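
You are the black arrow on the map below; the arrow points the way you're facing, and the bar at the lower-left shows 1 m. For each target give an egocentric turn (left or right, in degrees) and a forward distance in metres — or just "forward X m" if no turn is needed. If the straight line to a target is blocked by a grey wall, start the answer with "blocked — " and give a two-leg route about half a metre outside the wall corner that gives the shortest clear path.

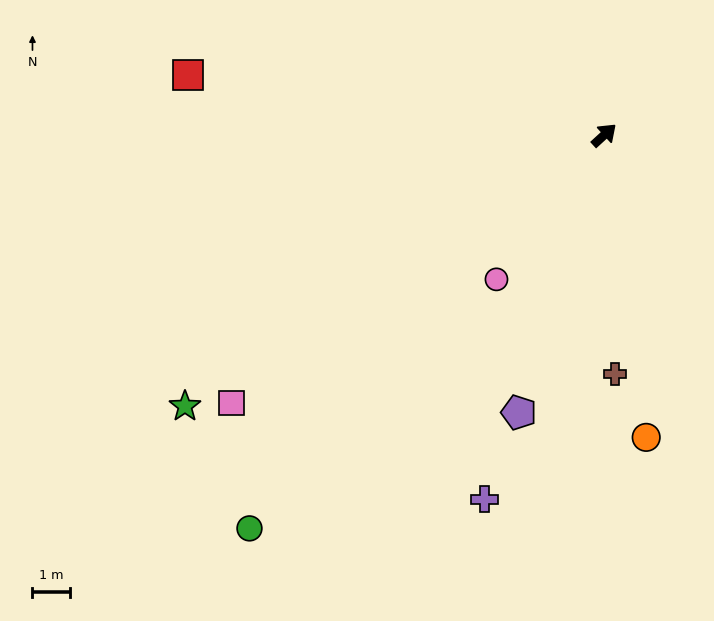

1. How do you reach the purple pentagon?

turn right 150°, forward 7.8 m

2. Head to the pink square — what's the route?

turn left 173°, forward 12.4 m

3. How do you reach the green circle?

turn right 175°, forward 14.3 m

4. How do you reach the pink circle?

turn right 169°, forward 4.8 m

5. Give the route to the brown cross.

turn right 130°, forward 6.4 m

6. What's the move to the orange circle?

turn right 125°, forward 8.2 m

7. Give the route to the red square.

turn left 129°, forward 11.3 m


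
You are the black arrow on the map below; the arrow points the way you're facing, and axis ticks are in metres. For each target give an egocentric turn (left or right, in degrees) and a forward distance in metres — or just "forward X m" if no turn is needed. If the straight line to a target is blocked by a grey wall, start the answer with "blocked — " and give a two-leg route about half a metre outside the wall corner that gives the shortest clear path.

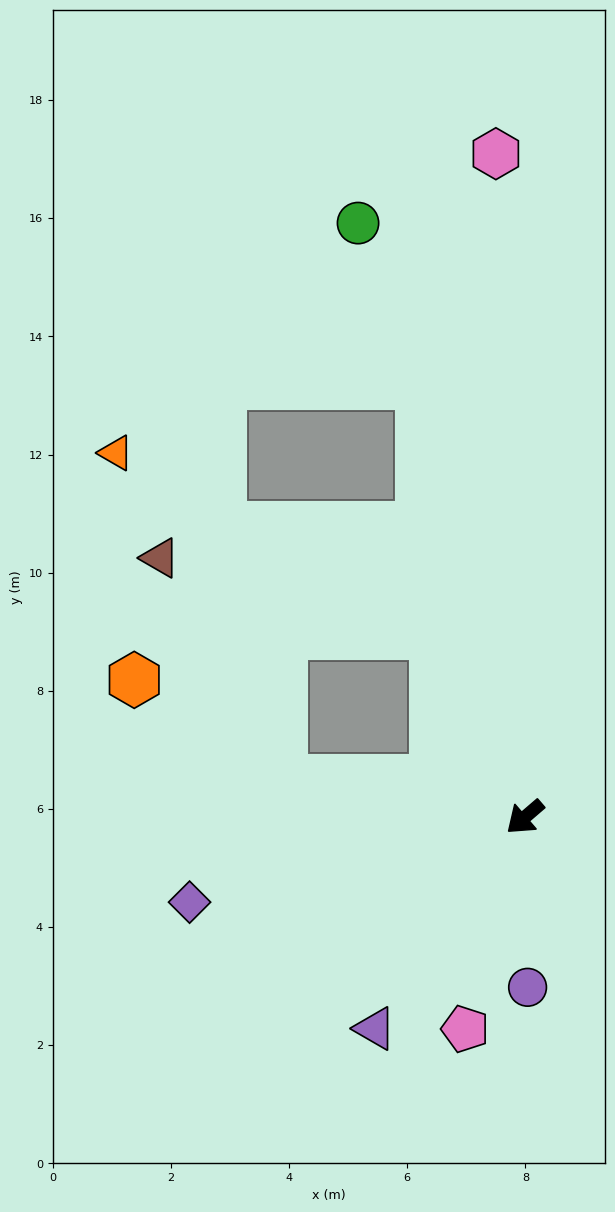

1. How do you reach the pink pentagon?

turn left 34°, forward 3.7 m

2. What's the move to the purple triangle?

turn left 14°, forward 4.4 m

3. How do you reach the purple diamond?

turn right 26°, forward 5.9 m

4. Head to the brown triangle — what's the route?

blocked — turn right 104°, forward 3.4 m, then turn left 48°, forward 4.8 m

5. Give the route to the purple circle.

turn left 50°, forward 2.9 m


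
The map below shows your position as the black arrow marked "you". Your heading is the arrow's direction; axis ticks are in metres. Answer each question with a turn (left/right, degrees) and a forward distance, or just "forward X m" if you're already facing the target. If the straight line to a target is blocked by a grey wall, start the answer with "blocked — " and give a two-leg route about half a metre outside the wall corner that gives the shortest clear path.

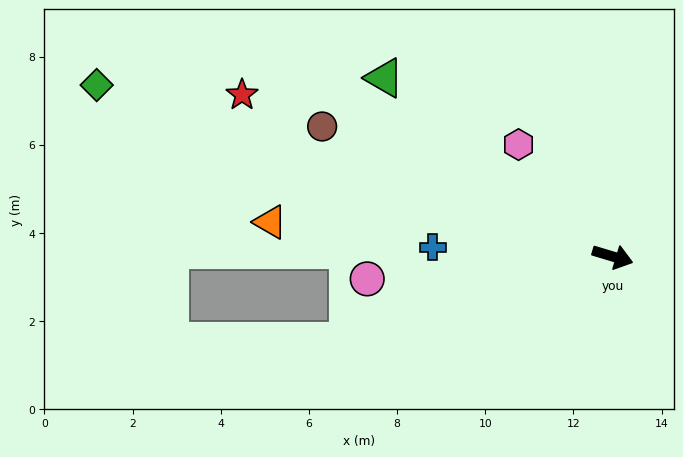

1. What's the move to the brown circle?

turn left 173°, forward 7.2 m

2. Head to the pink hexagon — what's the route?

turn left 147°, forward 3.3 m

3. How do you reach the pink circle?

turn right 158°, forward 5.6 m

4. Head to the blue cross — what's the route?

turn right 166°, forward 4.1 m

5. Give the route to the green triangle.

turn left 159°, forward 6.6 m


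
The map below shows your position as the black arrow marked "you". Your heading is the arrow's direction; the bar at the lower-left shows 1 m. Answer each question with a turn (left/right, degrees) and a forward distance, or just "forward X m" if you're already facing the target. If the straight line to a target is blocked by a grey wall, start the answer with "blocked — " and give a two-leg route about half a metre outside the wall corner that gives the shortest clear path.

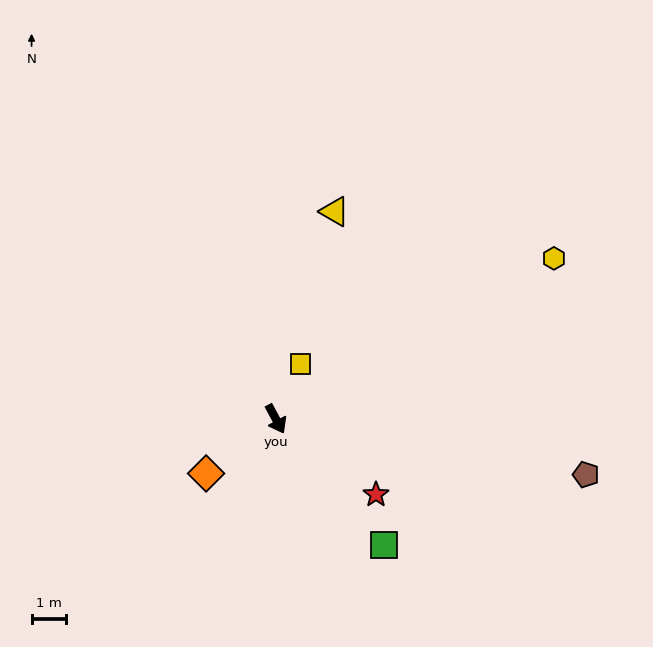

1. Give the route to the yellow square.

turn left 127°, forward 1.7 m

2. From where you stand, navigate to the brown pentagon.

turn left 51°, forward 9.0 m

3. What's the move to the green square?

turn left 12°, forward 4.8 m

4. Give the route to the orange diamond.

turn right 80°, forward 2.5 m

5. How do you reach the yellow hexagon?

turn left 92°, forward 9.2 m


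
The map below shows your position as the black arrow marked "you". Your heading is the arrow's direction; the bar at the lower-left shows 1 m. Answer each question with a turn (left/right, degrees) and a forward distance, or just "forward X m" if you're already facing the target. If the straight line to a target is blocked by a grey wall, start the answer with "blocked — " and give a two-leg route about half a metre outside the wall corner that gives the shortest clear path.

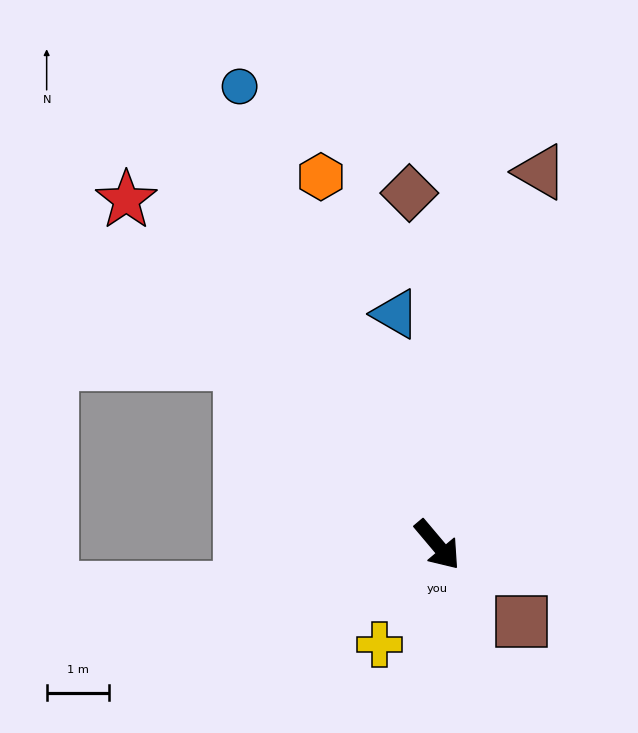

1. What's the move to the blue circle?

turn left 163°, forward 8.0 m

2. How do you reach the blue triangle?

turn left 150°, forward 3.8 m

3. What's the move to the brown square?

turn left 8°, forward 1.8 m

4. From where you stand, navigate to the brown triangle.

turn left 124°, forward 6.2 m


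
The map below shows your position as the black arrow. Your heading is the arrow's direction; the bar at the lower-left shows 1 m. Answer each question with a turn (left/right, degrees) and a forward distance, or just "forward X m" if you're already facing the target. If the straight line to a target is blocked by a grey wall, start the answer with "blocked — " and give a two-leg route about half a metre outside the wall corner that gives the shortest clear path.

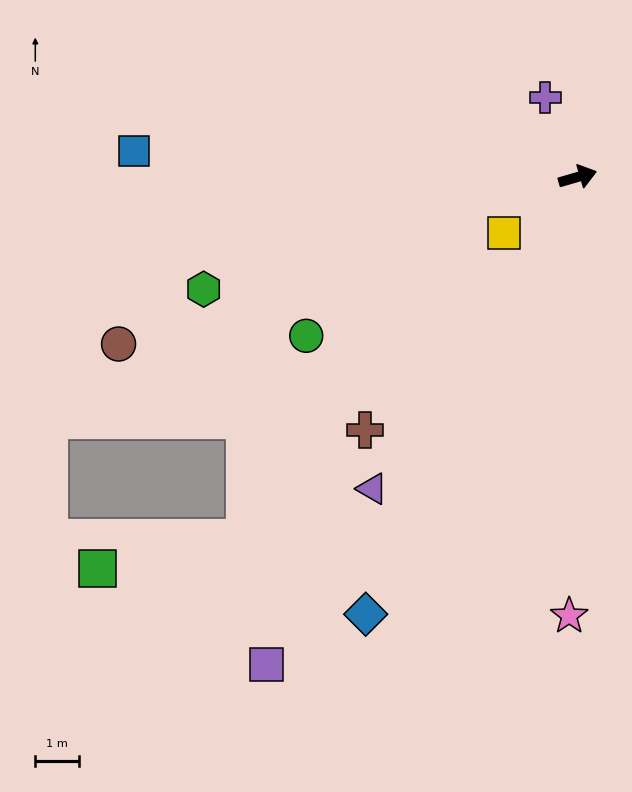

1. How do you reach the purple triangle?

turn right 140°, forward 8.6 m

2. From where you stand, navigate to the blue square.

turn left 160°, forward 10.2 m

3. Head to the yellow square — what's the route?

turn right 159°, forward 2.1 m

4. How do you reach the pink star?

turn right 107°, forward 10.1 m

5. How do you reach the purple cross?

turn left 96°, forward 2.0 m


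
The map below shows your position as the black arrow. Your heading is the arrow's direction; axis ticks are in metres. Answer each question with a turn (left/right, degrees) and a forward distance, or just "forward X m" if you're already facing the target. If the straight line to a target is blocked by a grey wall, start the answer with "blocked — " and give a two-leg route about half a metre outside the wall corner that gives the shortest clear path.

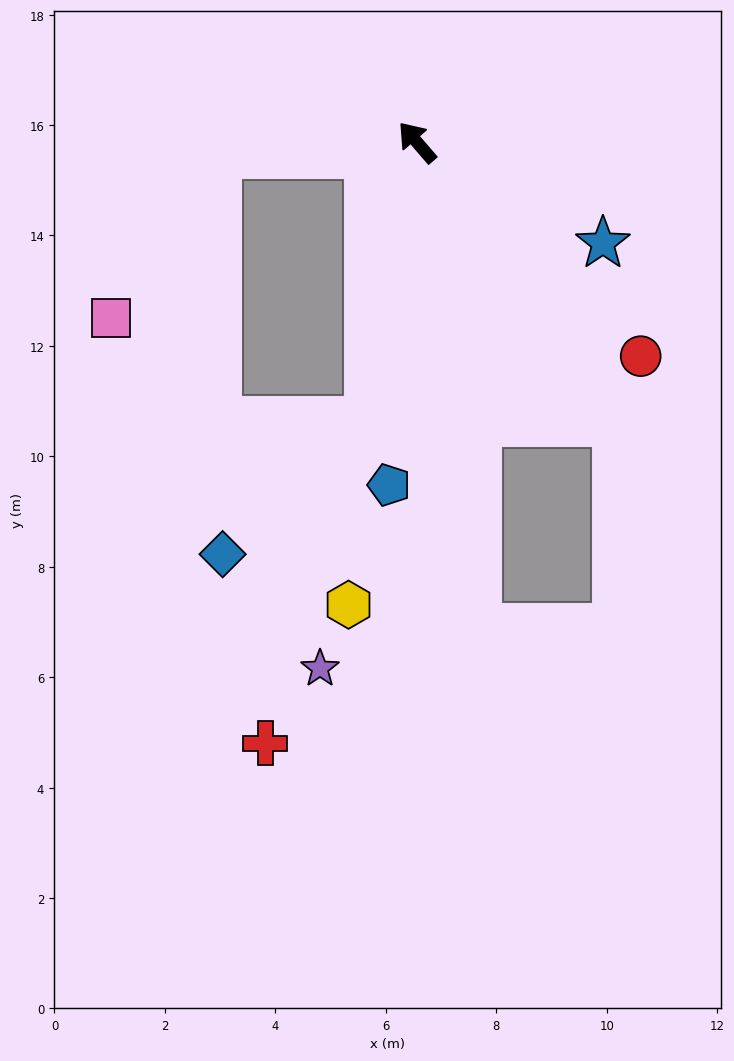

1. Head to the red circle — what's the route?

turn right 174°, forward 5.6 m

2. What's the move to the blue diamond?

blocked — turn left 129°, forward 5.1 m, then turn right 37°, forward 3.6 m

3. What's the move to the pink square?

blocked — turn left 53°, forward 3.6 m, then turn left 53°, forward 3.5 m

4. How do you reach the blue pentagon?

turn left 135°, forward 6.2 m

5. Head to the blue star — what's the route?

turn right 159°, forward 3.8 m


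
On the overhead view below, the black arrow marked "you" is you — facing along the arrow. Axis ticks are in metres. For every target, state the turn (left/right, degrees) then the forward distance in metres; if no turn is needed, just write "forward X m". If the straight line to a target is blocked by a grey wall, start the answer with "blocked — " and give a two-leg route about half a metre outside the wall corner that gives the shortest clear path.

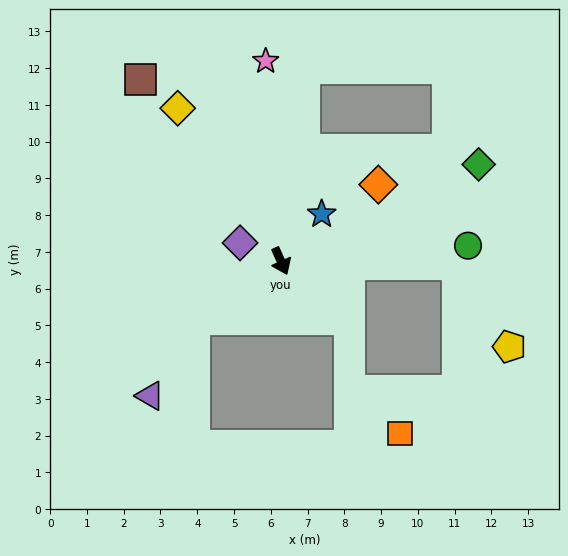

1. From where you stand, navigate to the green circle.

turn left 71°, forward 5.1 m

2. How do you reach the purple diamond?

turn right 138°, forward 1.2 m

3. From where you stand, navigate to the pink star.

turn left 160°, forward 5.5 m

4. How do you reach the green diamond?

turn left 92°, forward 6.0 m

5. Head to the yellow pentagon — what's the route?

blocked — turn left 65°, forward 4.8 m, then turn right 57°, forward 2.6 m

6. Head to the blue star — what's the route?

turn left 115°, forward 1.7 m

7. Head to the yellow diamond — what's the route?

turn right 170°, forward 5.0 m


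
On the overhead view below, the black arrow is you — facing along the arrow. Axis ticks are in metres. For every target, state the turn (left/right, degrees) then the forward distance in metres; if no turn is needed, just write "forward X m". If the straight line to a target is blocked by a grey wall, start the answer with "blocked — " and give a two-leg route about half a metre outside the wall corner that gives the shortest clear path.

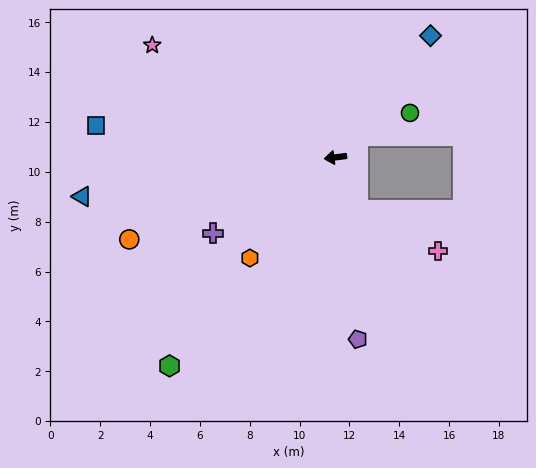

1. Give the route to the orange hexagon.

turn left 42°, forward 5.3 m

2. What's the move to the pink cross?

blocked — turn left 106°, forward 2.3 m, then turn left 39°, forward 3.6 m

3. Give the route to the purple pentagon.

turn left 90°, forward 7.4 m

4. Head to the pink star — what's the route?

turn right 39°, forward 8.6 m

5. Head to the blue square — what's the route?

turn right 15°, forward 9.7 m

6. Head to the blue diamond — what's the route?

turn right 135°, forward 6.2 m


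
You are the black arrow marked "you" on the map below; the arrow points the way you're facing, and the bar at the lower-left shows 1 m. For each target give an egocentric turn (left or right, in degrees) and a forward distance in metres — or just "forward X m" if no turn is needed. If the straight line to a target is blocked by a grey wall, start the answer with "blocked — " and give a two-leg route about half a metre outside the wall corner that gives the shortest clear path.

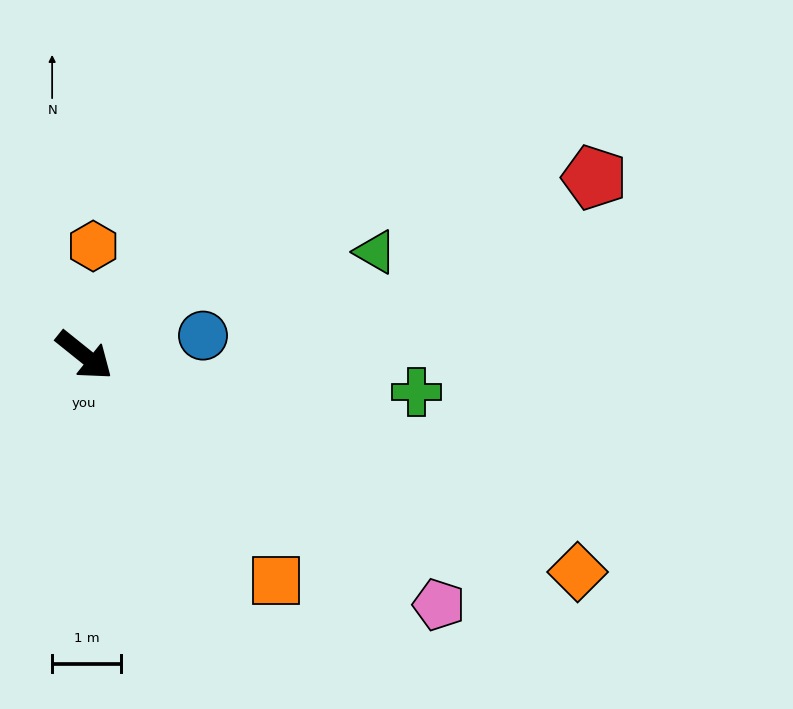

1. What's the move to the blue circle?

turn left 48°, forward 1.7 m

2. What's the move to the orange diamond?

turn left 15°, forward 7.8 m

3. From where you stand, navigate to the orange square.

turn right 11°, forward 4.3 m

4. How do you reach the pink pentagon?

turn left 4°, forward 6.3 m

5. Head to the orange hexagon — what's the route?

turn left 124°, forward 1.6 m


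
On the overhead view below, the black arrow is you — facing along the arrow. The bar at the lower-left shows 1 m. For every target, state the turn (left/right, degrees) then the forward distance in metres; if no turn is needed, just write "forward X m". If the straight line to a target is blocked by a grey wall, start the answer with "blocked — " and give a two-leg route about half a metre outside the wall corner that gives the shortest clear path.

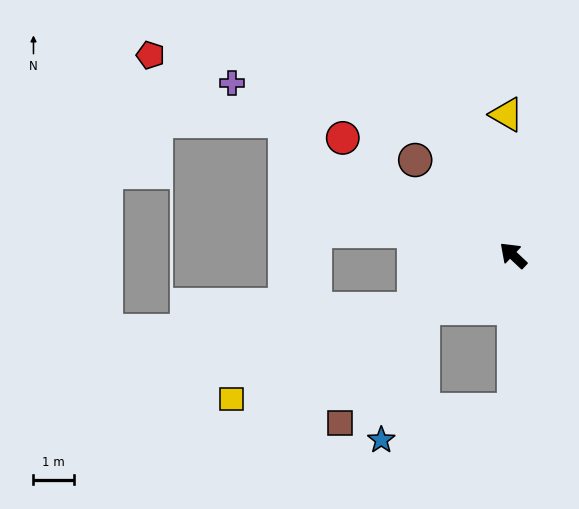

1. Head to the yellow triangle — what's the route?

turn right 44°, forward 3.5 m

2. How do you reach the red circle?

turn left 9°, forward 5.1 m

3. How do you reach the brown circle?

forward 3.4 m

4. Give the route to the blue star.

blocked — turn left 74°, forward 2.6 m, then turn left 42°, forward 3.5 m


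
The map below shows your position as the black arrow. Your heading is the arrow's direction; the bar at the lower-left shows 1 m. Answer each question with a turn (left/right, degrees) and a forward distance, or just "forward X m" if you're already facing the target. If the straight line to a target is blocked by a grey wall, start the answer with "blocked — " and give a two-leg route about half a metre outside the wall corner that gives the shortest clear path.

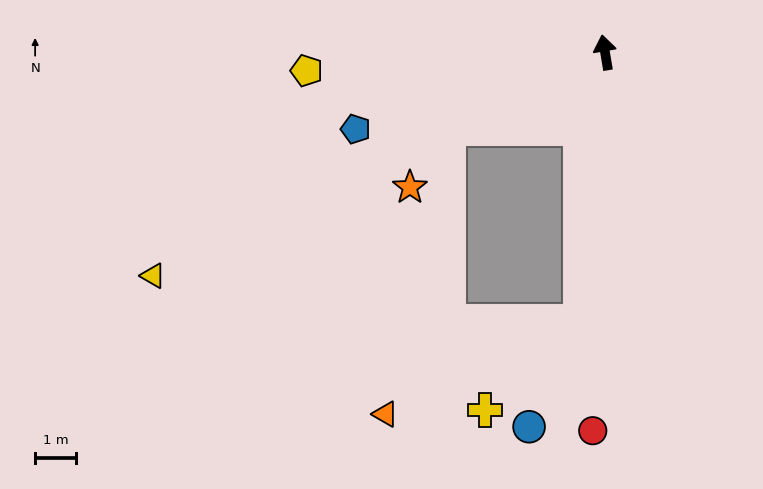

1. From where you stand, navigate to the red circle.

turn left 169°, forward 9.3 m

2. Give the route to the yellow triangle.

turn left 107°, forward 12.4 m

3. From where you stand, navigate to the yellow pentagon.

turn left 84°, forward 7.3 m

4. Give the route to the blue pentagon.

turn left 97°, forward 6.4 m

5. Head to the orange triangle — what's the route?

blocked — turn left 106°, forward 4.3 m, then turn left 52°, forward 7.2 m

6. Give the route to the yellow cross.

blocked — turn left 165°, forward 6.6 m, then turn right 42°, forward 3.2 m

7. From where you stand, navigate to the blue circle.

blocked — turn left 165°, forward 6.6 m, then turn right 21°, forward 2.9 m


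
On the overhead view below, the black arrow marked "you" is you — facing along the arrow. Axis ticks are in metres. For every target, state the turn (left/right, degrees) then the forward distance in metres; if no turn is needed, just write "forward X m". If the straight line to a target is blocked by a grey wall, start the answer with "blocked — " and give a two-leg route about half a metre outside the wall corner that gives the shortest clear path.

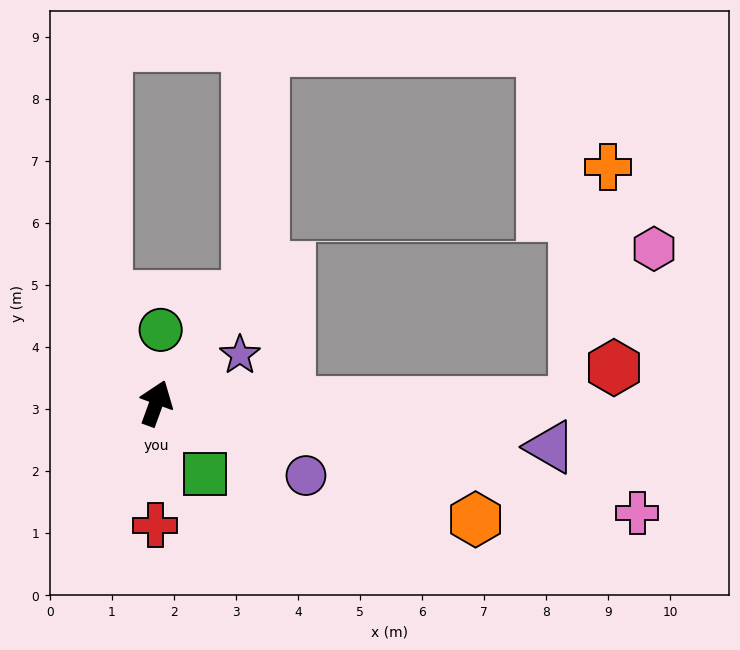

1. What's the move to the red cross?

turn right 160°, forward 2.0 m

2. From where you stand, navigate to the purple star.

turn right 40°, forward 1.6 m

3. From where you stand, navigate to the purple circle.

turn right 96°, forward 2.7 m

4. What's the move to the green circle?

turn left 17°, forward 1.2 m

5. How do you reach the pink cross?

turn right 83°, forward 8.0 m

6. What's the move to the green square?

turn right 125°, forward 1.4 m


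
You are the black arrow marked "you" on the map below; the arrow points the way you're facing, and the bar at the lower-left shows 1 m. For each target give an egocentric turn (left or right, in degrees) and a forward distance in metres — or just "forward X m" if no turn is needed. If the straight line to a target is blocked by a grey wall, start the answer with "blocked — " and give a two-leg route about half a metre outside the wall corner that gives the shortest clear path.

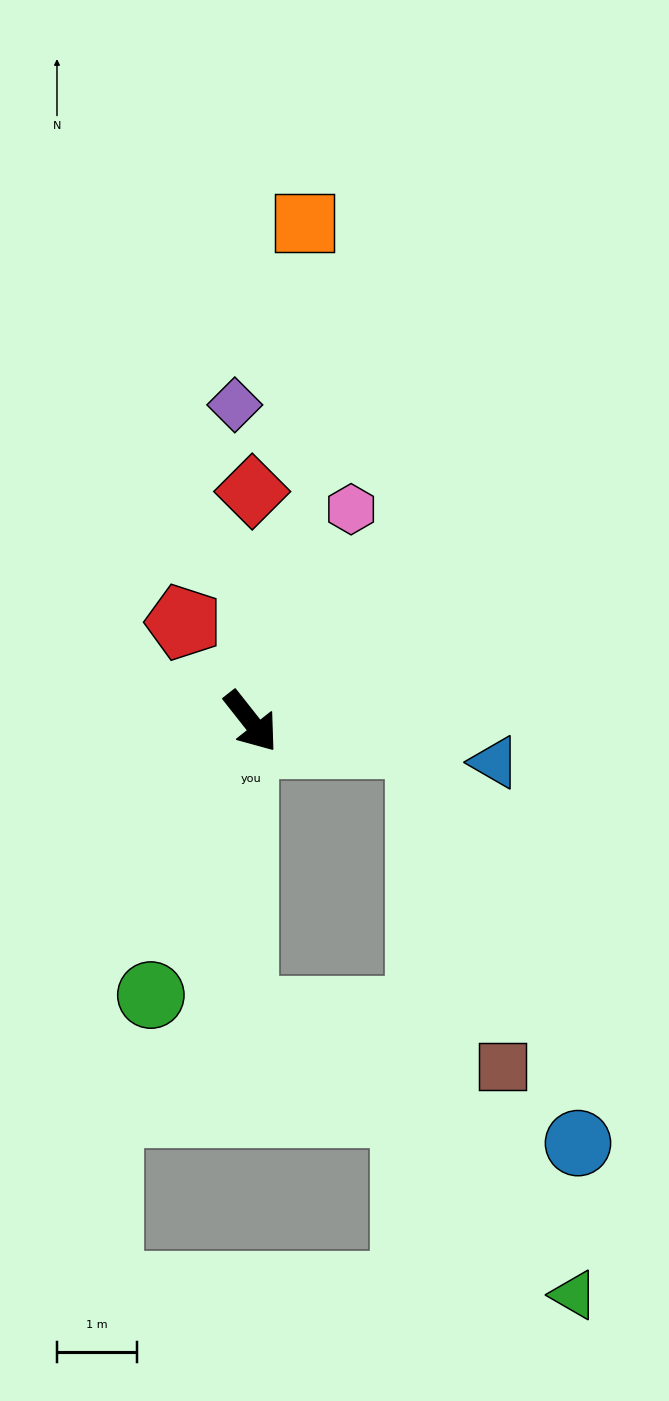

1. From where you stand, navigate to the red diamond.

turn left 141°, forward 2.9 m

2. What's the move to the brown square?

blocked — turn left 44°, forward 2.1 m, then turn right 68°, forward 4.2 m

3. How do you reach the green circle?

turn right 58°, forward 3.6 m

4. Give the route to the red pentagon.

turn left 176°, forward 1.5 m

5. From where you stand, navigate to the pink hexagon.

turn left 116°, forward 2.9 m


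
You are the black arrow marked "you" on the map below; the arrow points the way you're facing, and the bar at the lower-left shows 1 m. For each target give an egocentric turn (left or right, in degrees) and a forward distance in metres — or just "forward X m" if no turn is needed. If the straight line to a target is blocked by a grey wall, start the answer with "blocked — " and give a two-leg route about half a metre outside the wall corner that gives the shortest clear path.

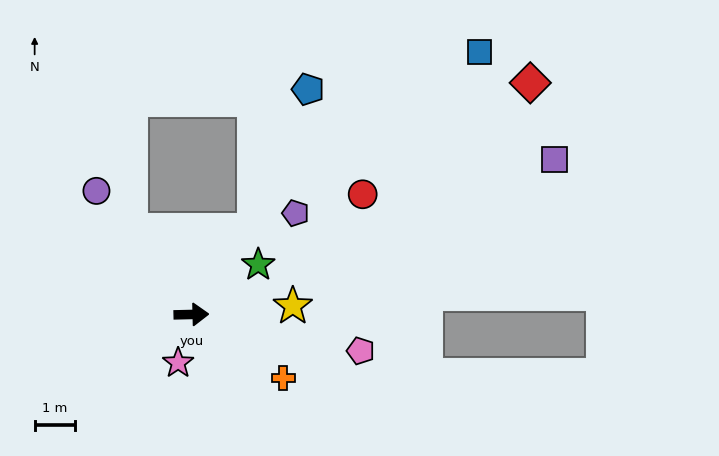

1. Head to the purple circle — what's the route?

turn left 126°, forward 3.9 m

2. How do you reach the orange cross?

turn right 36°, forward 2.8 m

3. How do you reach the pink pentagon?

turn right 14°, forward 4.3 m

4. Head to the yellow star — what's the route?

turn left 3°, forward 2.5 m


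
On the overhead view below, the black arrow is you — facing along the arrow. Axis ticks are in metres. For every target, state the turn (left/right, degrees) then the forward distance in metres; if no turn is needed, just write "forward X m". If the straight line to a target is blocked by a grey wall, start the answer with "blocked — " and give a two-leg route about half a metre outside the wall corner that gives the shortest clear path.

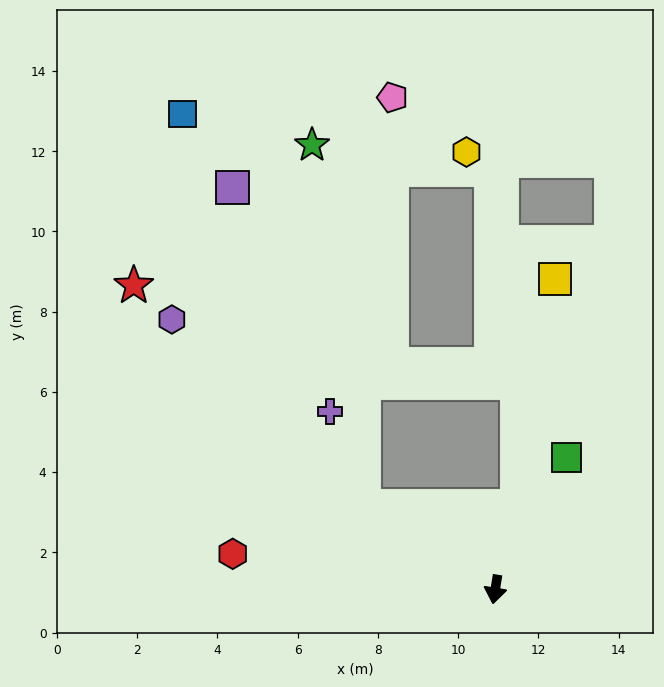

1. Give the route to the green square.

turn left 161°, forward 3.7 m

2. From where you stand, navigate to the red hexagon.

turn right 89°, forward 6.6 m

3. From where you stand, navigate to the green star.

blocked — turn right 113°, forward 3.9 m, then turn right 50°, forward 9.1 m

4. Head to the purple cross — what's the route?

blocked — turn right 113°, forward 3.9 m, then turn right 38°, forward 2.5 m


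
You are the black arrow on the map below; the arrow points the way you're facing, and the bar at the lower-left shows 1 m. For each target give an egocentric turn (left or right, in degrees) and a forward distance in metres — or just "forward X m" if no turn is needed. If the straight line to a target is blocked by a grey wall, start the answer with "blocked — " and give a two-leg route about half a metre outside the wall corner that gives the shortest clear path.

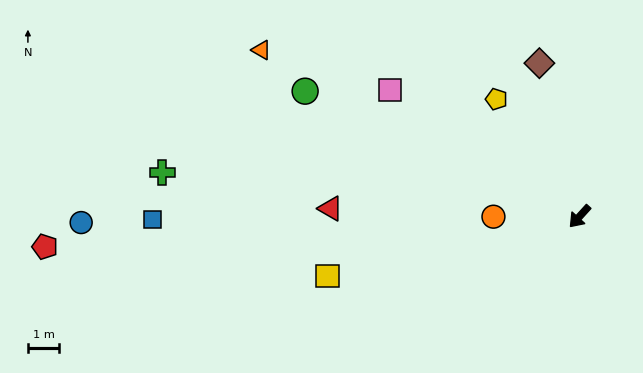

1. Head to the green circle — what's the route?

turn right 72°, forward 9.6 m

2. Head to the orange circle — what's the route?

turn right 48°, forward 2.7 m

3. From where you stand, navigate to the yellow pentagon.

turn right 103°, forward 4.6 m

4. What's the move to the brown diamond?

turn right 123°, forward 5.0 m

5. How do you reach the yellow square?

turn right 35°, forward 8.3 m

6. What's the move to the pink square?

turn right 81°, forward 7.3 m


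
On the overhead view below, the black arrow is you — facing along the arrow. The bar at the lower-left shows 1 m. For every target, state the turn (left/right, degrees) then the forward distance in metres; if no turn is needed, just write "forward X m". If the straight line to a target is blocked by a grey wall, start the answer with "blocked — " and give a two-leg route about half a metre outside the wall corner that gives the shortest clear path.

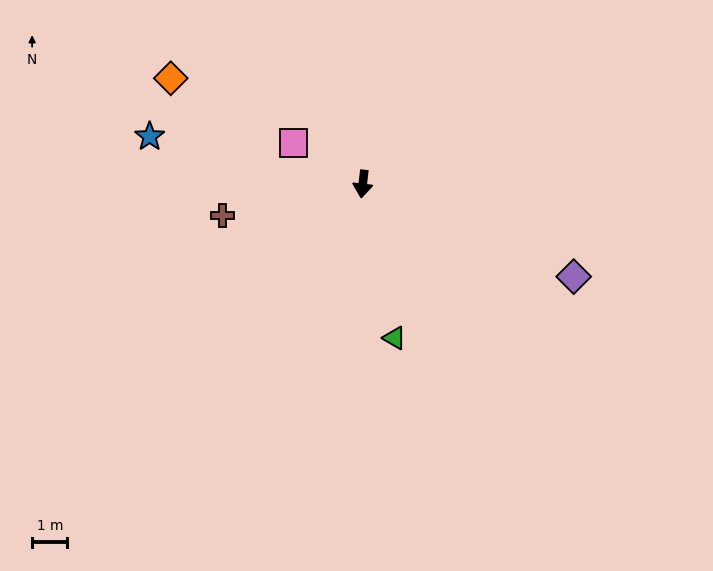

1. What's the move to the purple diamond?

turn left 73°, forward 6.5 m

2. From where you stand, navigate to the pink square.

turn right 114°, forward 2.3 m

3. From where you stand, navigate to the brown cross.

turn right 71°, forward 4.1 m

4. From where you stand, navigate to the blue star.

turn right 96°, forward 6.2 m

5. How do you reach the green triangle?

turn left 18°, forward 4.5 m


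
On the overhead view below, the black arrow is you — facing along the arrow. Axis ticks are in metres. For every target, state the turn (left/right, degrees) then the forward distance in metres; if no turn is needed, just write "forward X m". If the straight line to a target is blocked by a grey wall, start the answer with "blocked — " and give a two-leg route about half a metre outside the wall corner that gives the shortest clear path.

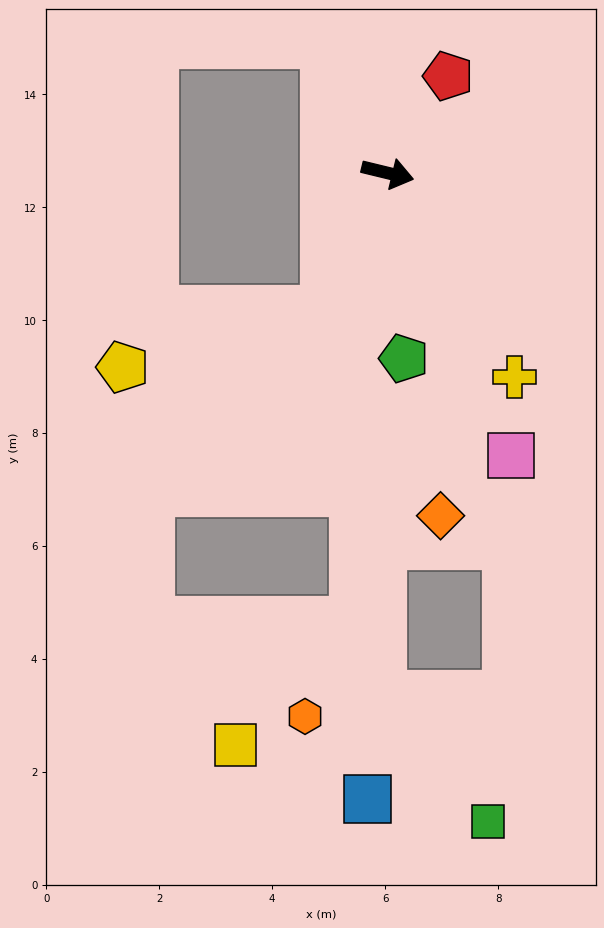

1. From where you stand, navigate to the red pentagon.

turn left 72°, forward 2.0 m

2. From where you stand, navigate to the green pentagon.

turn right 71°, forward 3.3 m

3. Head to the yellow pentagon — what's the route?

blocked — turn right 101°, forward 2.7 m, then turn right 49°, forward 3.7 m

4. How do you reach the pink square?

turn right 53°, forward 5.5 m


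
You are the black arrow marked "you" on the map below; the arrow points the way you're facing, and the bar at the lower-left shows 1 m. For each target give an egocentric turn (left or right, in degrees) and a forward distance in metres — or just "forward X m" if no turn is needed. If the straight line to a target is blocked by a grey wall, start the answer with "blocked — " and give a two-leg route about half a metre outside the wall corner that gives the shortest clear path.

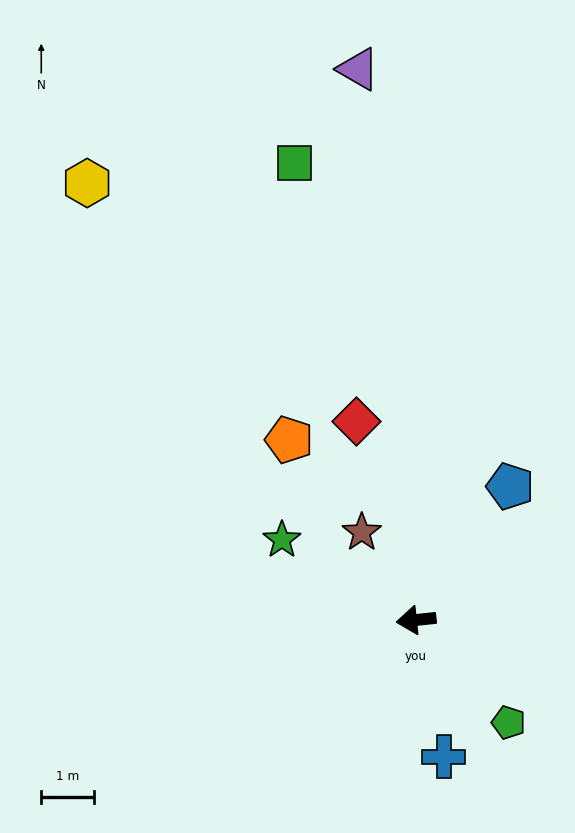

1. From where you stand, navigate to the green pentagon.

turn left 126°, forward 2.6 m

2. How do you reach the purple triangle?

turn right 90°, forward 10.5 m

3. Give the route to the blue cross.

turn left 95°, forward 2.7 m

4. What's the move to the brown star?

turn right 64°, forward 2.0 m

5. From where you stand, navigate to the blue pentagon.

turn right 131°, forward 3.1 m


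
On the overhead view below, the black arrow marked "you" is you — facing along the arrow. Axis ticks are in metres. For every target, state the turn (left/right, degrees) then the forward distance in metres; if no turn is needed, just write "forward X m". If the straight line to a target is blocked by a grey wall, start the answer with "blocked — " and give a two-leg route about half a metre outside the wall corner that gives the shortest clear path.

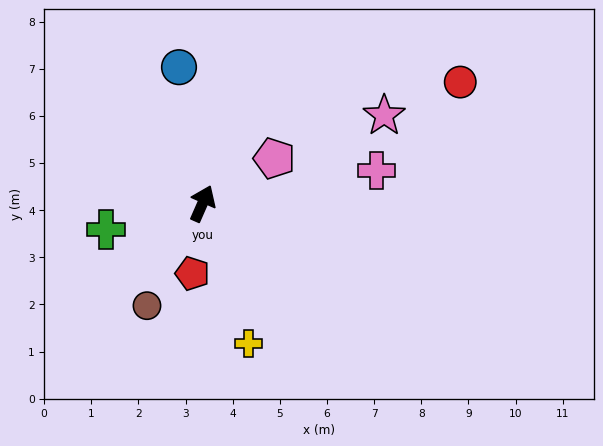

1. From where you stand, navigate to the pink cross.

turn right 56°, forward 3.8 m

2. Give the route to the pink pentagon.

turn right 34°, forward 1.8 m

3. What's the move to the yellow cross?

turn right 138°, forward 3.1 m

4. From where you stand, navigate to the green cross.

turn left 129°, forward 2.1 m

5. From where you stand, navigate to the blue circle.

turn left 34°, forward 2.9 m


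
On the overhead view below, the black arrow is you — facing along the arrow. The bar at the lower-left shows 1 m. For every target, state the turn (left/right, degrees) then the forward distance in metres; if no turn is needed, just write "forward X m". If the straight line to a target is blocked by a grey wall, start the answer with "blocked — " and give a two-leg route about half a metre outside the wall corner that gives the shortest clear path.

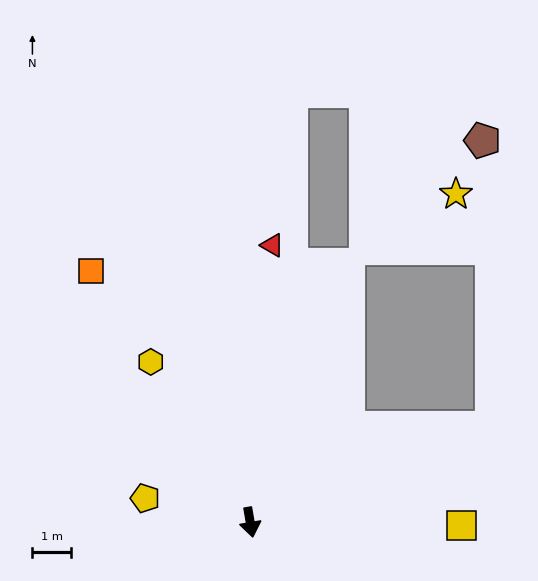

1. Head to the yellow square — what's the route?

turn left 79°, forward 5.5 m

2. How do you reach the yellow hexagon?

turn right 158°, forward 4.9 m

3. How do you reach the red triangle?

turn left 166°, forward 7.2 m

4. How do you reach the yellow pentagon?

turn right 113°, forward 2.8 m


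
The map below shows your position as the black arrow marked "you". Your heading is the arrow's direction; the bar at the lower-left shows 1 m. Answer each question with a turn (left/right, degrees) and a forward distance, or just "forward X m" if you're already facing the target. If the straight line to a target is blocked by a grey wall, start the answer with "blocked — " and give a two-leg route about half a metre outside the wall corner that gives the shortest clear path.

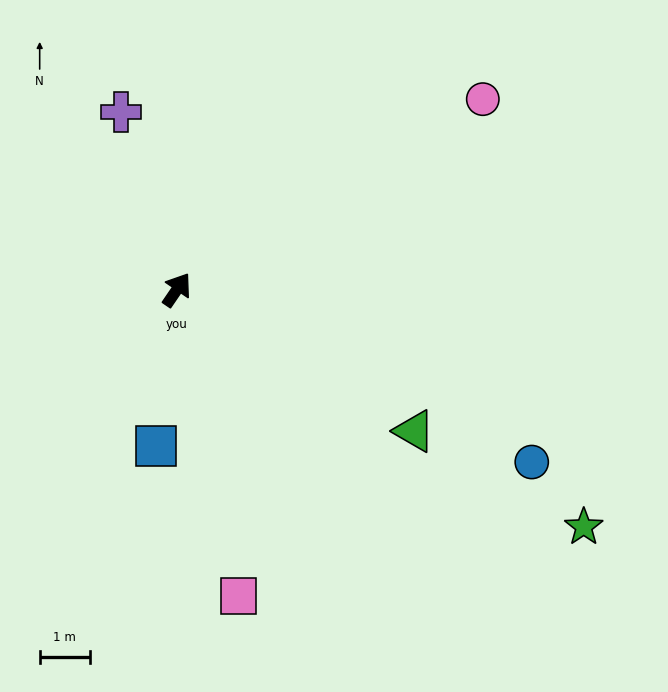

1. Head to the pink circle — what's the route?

turn right 24°, forward 7.2 m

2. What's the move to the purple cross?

turn left 52°, forward 3.7 m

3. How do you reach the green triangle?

turn right 86°, forward 5.5 m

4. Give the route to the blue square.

turn right 153°, forward 3.1 m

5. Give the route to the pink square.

turn right 134°, forward 6.2 m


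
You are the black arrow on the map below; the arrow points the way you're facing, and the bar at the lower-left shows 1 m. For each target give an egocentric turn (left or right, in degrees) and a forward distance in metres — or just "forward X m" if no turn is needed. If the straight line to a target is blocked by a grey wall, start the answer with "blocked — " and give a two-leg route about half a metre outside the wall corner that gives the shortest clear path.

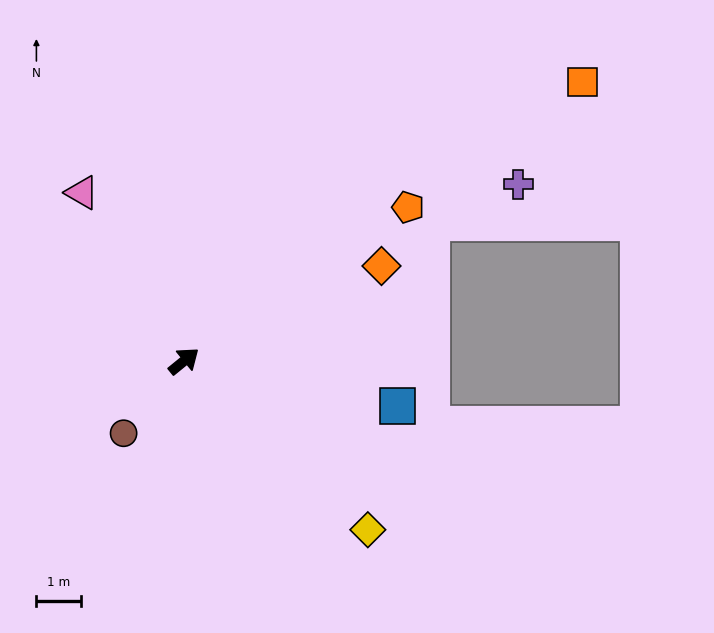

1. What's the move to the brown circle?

turn right 169°, forward 2.1 m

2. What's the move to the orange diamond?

turn right 13°, forward 4.9 m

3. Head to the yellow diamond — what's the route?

turn right 82°, forward 5.6 m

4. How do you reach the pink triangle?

turn left 82°, forward 4.4 m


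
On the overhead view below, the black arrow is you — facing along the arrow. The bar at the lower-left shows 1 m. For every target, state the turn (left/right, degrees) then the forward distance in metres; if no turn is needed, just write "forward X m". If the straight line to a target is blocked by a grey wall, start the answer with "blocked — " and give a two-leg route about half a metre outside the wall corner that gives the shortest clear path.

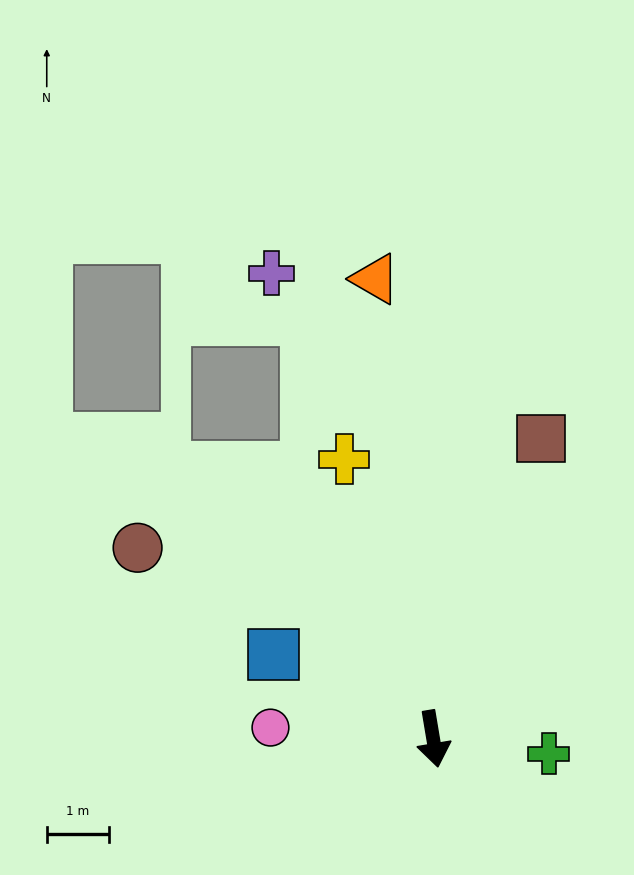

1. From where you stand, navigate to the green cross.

turn left 73°, forward 1.9 m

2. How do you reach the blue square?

turn right 127°, forward 2.9 m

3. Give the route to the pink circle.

turn right 103°, forward 2.6 m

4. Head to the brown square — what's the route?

turn left 151°, forward 5.2 m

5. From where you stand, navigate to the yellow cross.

turn right 172°, forward 4.7 m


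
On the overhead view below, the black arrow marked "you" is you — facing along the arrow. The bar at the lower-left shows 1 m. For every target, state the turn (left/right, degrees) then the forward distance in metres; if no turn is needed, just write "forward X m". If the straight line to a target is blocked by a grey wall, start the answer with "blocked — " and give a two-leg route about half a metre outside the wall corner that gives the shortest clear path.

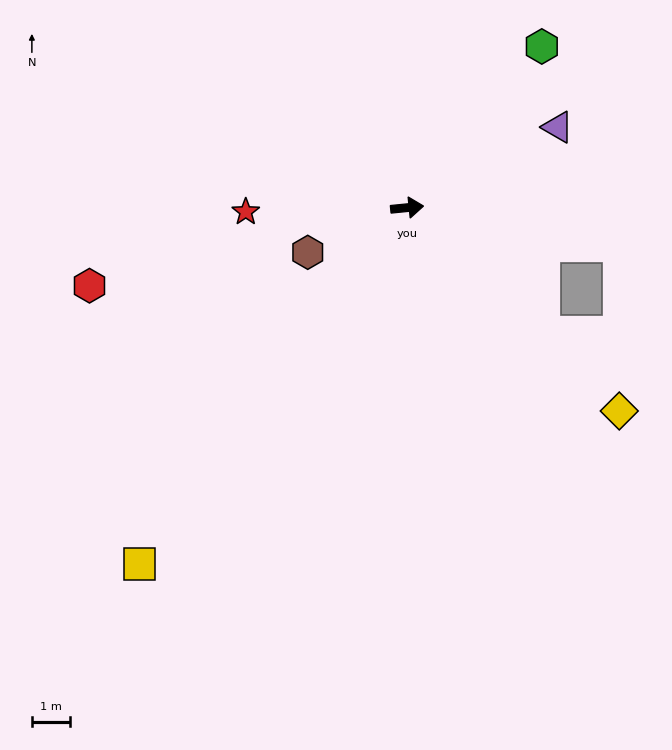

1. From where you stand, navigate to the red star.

turn left 176°, forward 4.3 m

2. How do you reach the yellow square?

turn right 133°, forward 11.7 m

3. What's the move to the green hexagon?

turn left 44°, forward 5.5 m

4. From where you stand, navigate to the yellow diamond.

turn right 49°, forward 7.7 m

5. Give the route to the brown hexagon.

turn right 161°, forward 2.9 m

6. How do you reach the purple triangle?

turn left 22°, forward 4.5 m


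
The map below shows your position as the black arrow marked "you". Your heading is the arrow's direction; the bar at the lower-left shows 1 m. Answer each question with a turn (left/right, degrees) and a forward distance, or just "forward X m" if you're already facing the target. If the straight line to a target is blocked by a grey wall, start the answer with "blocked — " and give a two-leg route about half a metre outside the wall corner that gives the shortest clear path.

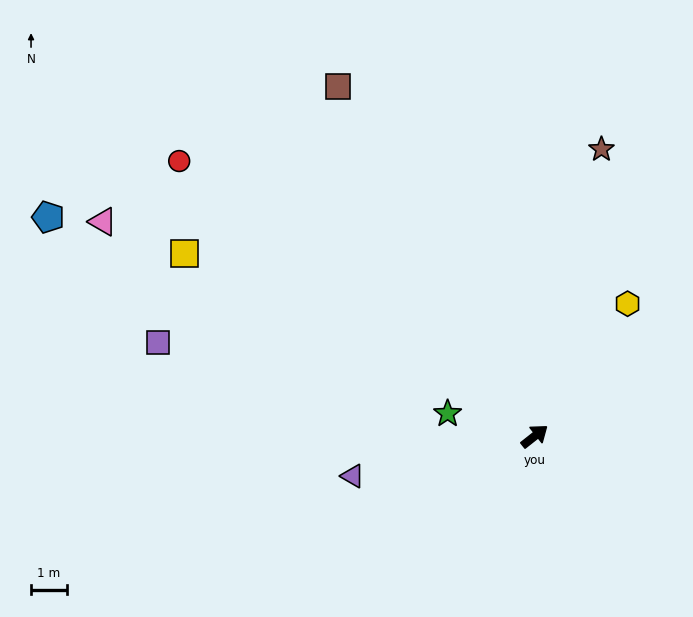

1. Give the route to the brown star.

turn left 39°, forward 8.2 m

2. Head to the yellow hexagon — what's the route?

turn left 17°, forward 4.5 m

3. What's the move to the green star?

turn left 127°, forward 2.5 m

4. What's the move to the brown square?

turn left 81°, forward 11.2 m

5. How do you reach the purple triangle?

turn left 154°, forward 5.2 m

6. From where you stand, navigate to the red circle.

turn left 104°, forward 12.6 m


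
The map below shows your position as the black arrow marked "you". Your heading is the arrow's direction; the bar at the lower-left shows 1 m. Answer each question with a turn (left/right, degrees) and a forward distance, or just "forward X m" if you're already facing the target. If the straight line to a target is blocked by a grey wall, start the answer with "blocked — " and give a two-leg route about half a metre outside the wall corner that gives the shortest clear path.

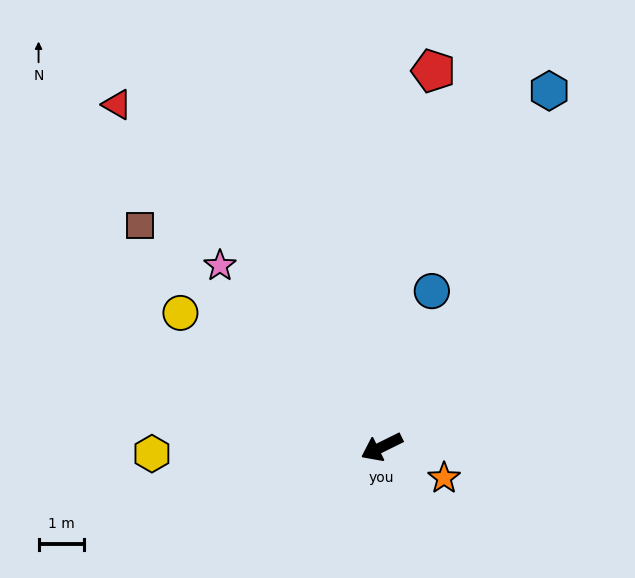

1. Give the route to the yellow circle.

turn right 60°, forward 5.3 m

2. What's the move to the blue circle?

turn right 134°, forward 3.6 m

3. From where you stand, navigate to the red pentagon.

turn right 124°, forward 8.3 m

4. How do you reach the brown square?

turn right 69°, forward 7.2 m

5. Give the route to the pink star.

turn right 75°, forward 5.3 m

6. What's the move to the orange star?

turn left 127°, forward 1.5 m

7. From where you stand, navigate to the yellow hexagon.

turn right 25°, forward 5.0 m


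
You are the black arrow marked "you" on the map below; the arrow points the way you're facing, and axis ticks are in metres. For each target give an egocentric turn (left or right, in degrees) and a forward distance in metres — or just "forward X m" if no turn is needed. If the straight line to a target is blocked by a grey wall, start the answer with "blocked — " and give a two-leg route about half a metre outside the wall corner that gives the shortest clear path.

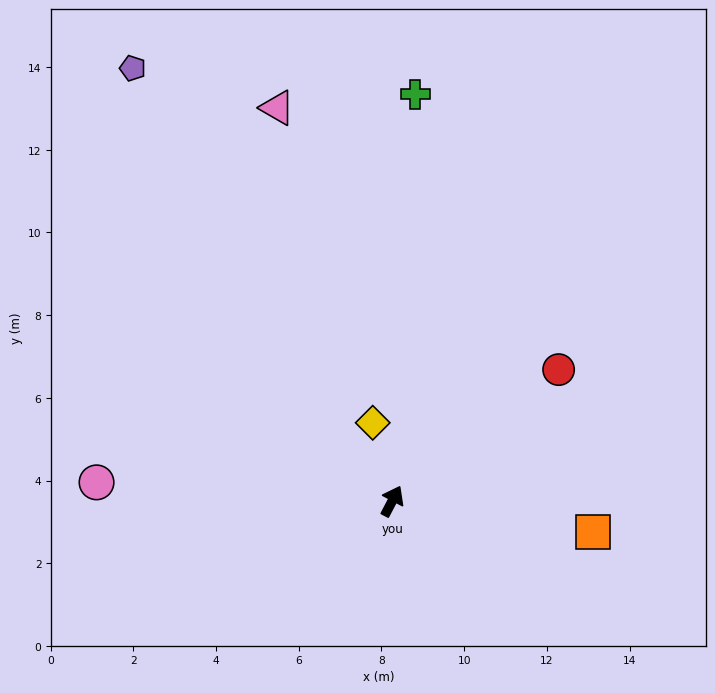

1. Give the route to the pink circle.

turn left 114°, forward 7.2 m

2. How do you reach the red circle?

turn right 24°, forward 5.1 m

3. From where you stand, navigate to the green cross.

turn left 24°, forward 9.9 m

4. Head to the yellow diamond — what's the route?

turn left 42°, forward 2.0 m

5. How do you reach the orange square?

turn right 71°, forward 4.9 m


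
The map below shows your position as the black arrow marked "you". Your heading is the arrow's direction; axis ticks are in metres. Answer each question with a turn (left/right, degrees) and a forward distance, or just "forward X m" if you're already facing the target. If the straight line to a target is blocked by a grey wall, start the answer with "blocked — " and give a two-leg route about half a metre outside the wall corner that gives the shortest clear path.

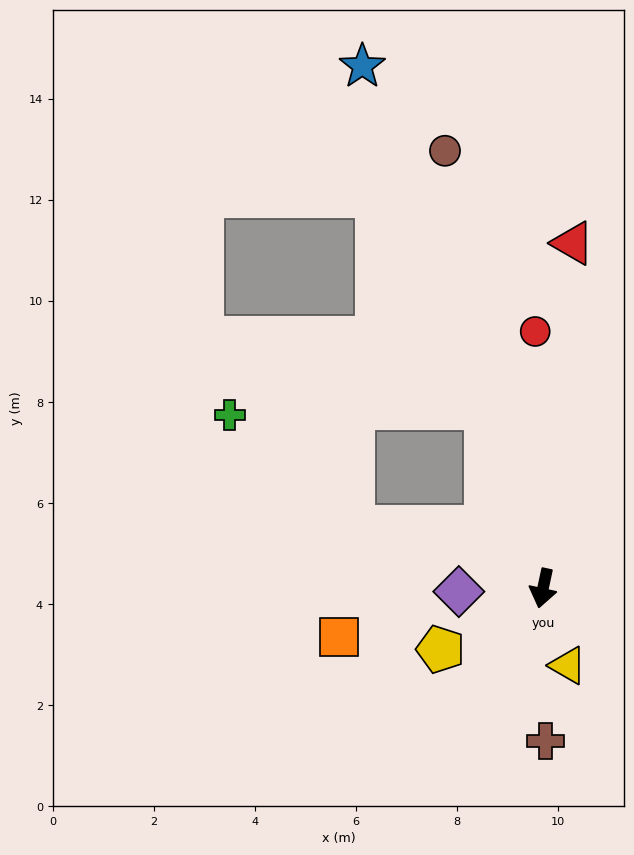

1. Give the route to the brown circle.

turn right 155°, forward 8.9 m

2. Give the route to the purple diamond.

turn right 76°, forward 1.7 m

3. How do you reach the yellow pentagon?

turn right 47°, forward 2.4 m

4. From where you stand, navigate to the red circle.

turn right 166°, forward 5.1 m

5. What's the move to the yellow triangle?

turn left 30°, forward 1.6 m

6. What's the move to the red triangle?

turn right 173°, forward 6.9 m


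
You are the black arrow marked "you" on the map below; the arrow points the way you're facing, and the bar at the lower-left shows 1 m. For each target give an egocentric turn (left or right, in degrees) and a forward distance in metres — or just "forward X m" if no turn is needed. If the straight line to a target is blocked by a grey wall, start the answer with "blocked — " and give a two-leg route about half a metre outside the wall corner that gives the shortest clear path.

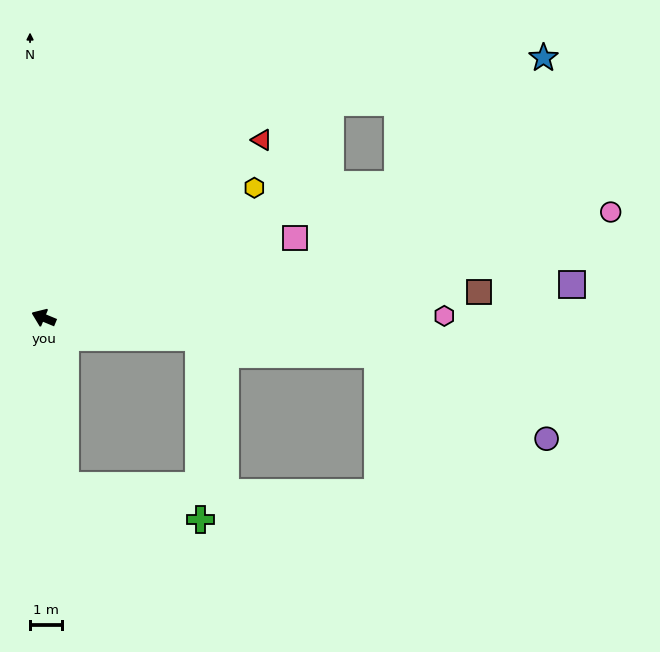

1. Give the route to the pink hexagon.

turn right 157°, forward 12.5 m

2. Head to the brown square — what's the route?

turn right 154°, forward 13.6 m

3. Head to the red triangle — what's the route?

turn right 118°, forward 8.8 m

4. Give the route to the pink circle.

turn right 147°, forward 18.0 m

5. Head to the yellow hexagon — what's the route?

turn right 126°, forward 7.7 m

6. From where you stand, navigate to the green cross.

blocked — turn left 120°, forward 5.3 m, then turn left 69°, forward 4.3 m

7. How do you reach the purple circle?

blocked — turn right 164°, forward 10.5 m, then turn right 20°, forward 5.9 m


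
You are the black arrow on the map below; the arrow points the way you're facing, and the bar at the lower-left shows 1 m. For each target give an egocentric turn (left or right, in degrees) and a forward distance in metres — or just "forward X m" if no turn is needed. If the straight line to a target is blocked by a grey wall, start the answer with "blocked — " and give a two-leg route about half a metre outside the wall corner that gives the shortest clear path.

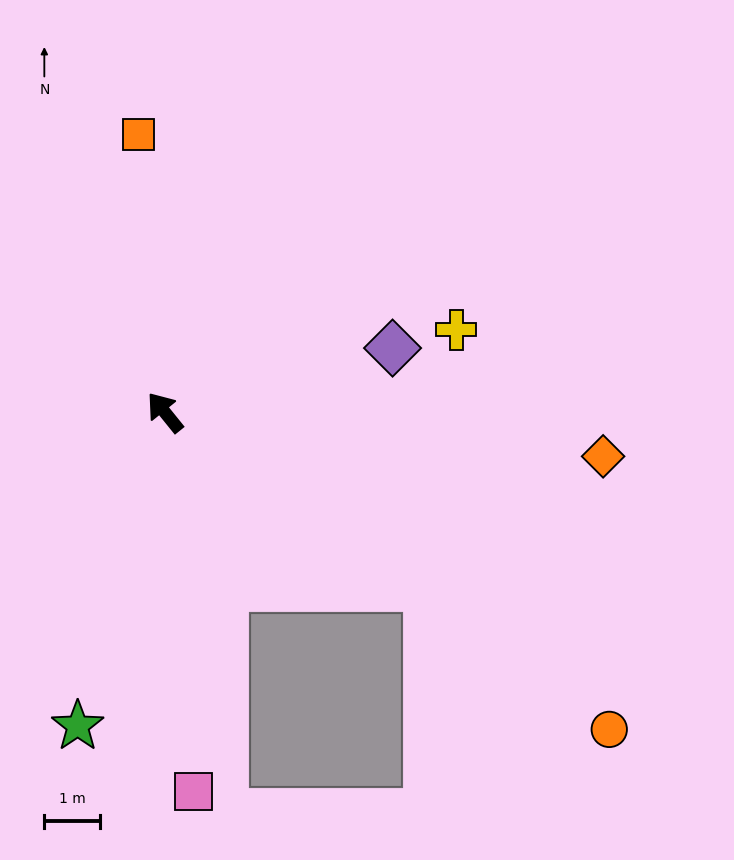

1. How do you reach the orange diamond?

turn right 135°, forward 8.0 m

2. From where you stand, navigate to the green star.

turn left 126°, forward 5.9 m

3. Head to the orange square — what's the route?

turn right 33°, forward 5.0 m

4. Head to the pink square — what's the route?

turn left 145°, forward 6.9 m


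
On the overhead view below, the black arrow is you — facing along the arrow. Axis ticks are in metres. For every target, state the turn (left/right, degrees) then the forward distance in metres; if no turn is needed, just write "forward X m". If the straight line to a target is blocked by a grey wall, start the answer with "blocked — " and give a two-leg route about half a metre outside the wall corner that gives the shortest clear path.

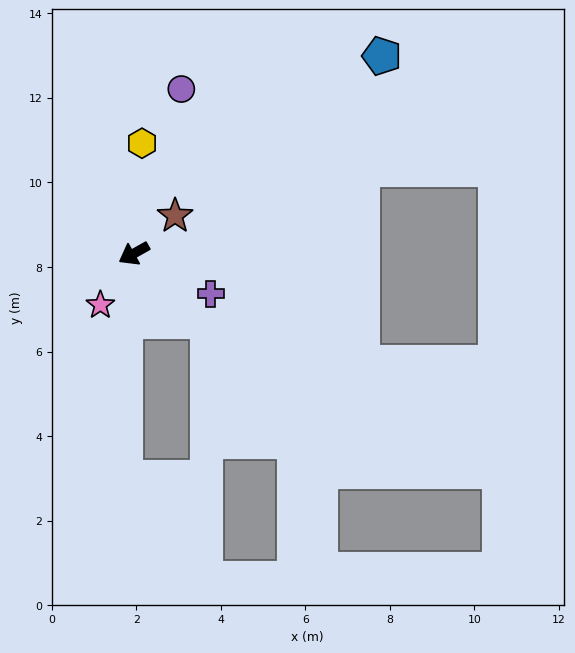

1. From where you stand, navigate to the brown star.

turn right 167°, forward 1.3 m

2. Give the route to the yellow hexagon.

turn right 124°, forward 2.6 m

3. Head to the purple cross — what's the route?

turn left 123°, forward 2.1 m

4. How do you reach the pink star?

turn left 28°, forward 1.5 m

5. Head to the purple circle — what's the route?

turn right 135°, forward 4.0 m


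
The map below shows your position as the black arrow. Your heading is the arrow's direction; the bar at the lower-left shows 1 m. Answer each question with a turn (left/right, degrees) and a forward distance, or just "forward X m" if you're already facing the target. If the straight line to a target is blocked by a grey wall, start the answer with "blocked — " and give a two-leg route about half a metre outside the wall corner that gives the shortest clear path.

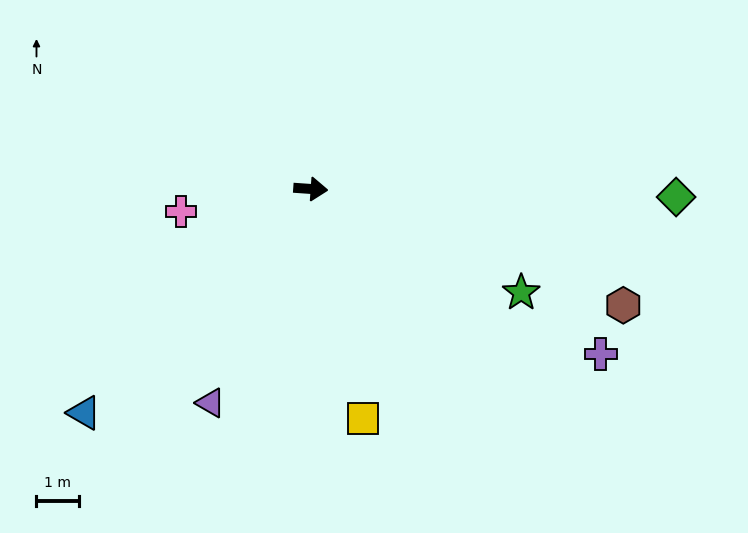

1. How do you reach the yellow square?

turn right 73°, forward 5.6 m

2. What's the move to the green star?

turn right 22°, forward 5.6 m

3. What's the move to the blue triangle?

turn right 131°, forward 7.5 m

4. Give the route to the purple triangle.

turn right 111°, forward 5.6 m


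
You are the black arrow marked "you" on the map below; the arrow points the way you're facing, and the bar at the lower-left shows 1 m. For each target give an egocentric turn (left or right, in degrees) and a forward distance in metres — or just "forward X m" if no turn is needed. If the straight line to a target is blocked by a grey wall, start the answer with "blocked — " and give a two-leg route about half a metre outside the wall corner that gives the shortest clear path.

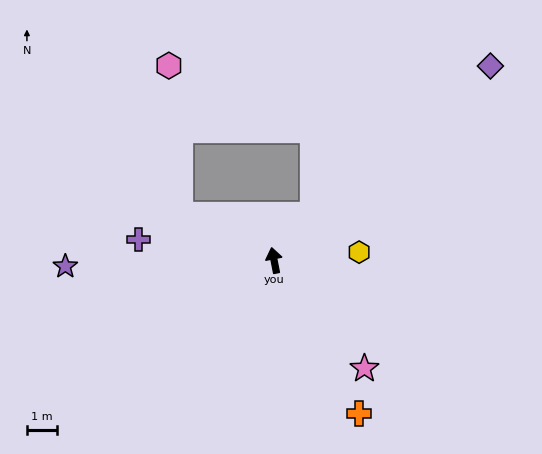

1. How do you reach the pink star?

turn right 151°, forward 4.7 m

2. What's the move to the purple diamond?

turn right 59°, forward 9.7 m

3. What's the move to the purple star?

turn left 81°, forward 7.0 m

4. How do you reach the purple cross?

turn left 70°, forward 4.6 m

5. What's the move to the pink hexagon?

blocked — turn left 53°, forward 3.5 m, then turn right 60°, forward 5.0 m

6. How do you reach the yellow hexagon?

turn right 96°, forward 2.9 m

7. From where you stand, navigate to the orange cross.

turn right 162°, forward 5.9 m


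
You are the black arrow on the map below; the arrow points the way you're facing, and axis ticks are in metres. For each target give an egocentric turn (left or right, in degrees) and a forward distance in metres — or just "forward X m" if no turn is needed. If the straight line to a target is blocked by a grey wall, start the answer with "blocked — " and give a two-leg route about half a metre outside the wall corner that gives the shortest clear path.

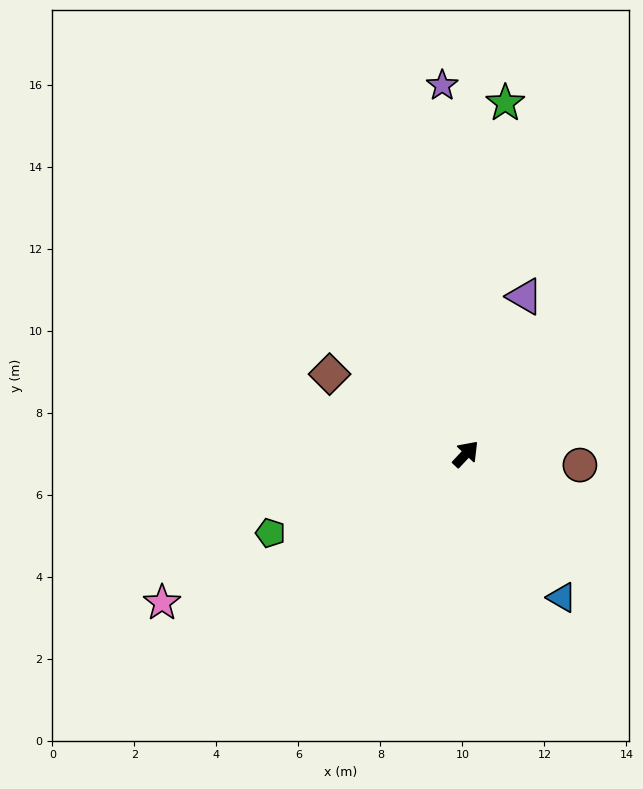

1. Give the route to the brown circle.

turn right 53°, forward 2.8 m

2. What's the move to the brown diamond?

turn left 103°, forward 3.9 m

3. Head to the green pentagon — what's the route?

turn left 155°, forward 5.1 m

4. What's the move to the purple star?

turn left 47°, forward 9.0 m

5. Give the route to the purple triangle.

turn left 23°, forward 4.1 m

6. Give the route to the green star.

turn left 37°, forward 8.6 m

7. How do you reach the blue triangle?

turn right 103°, forward 4.2 m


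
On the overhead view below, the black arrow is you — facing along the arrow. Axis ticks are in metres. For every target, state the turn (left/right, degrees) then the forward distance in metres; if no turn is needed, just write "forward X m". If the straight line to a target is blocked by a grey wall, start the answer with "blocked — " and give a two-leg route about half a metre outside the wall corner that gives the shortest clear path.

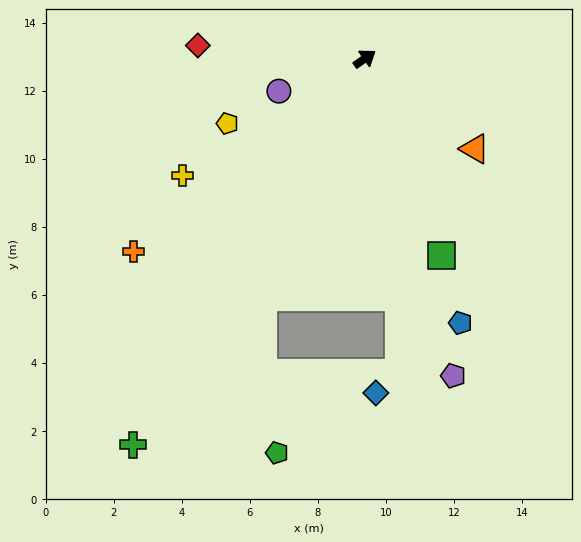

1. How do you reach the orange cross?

turn right 175°, forward 8.8 m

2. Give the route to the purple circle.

turn left 166°, forward 2.7 m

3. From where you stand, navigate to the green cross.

turn right 156°, forward 13.2 m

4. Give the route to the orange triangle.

turn right 74°, forward 4.2 m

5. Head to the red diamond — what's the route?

turn left 140°, forward 4.9 m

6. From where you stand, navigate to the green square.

turn right 104°, forward 6.2 m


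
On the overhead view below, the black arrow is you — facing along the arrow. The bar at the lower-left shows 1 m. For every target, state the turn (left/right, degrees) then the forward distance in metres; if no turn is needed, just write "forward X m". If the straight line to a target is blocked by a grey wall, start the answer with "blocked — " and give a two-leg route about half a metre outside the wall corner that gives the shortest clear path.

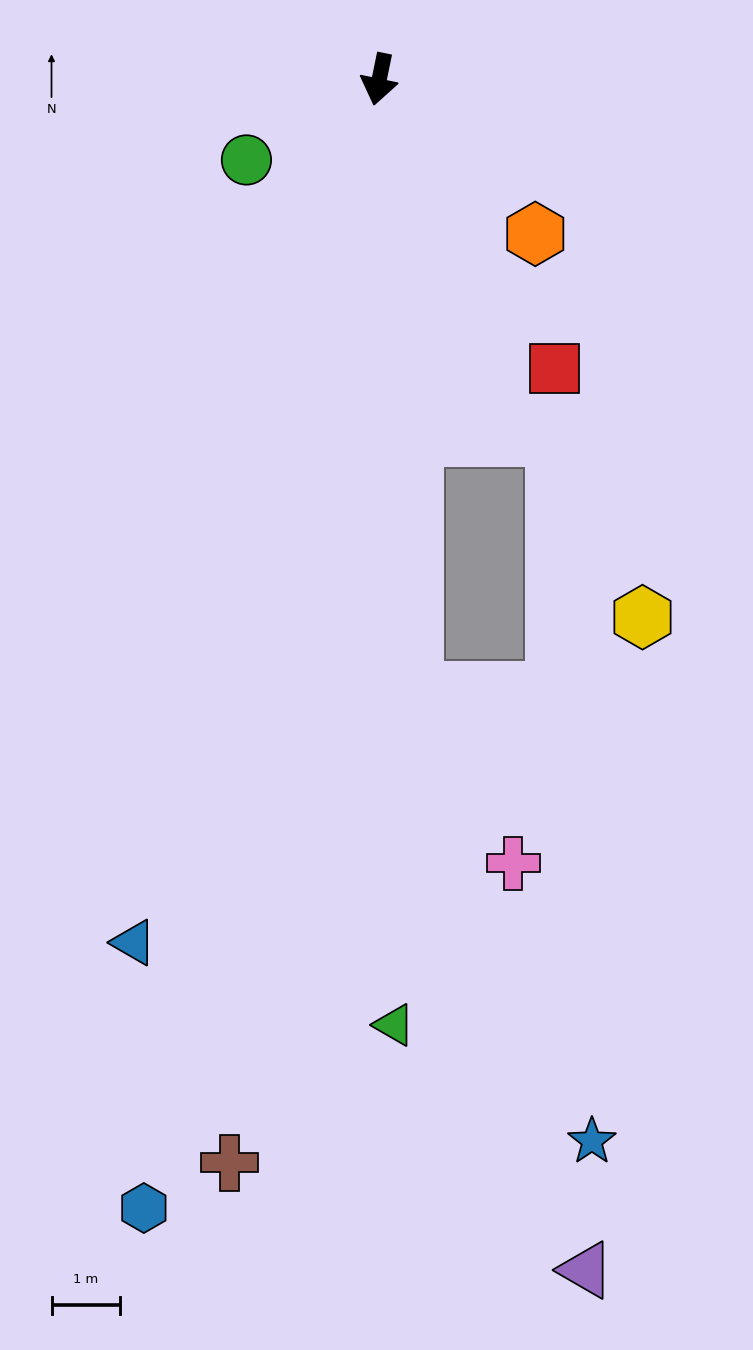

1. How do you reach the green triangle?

turn left 13°, forward 13.8 m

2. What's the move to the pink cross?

blocked — turn left 15°, forward 8.9 m, then turn left 26°, forward 2.9 m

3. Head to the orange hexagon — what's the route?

turn left 57°, forward 3.2 m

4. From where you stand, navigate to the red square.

turn left 43°, forward 4.9 m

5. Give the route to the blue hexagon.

forward 16.8 m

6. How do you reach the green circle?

turn right 47°, forward 2.3 m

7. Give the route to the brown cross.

turn left 4°, forward 16.0 m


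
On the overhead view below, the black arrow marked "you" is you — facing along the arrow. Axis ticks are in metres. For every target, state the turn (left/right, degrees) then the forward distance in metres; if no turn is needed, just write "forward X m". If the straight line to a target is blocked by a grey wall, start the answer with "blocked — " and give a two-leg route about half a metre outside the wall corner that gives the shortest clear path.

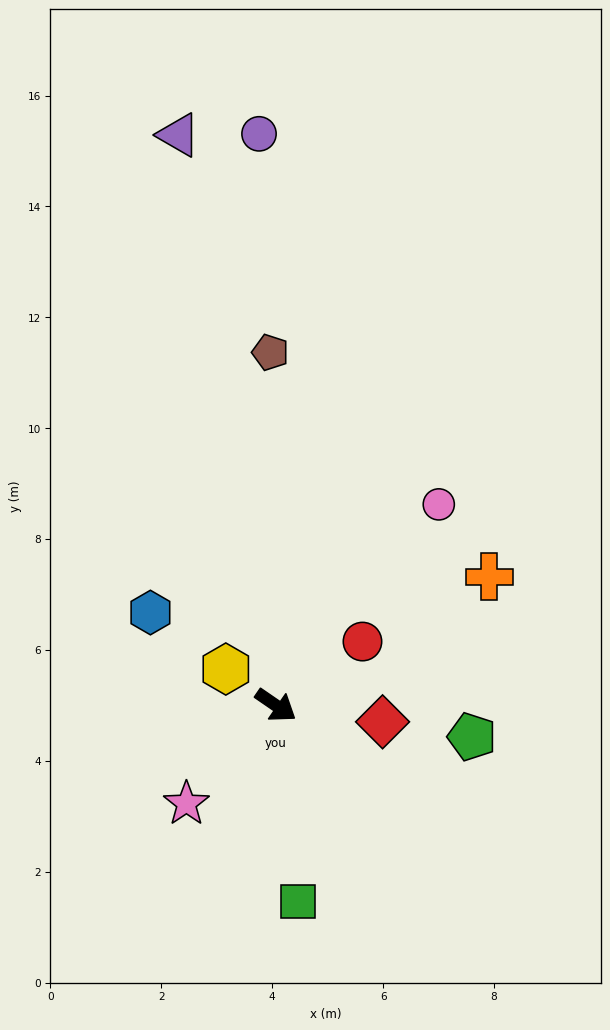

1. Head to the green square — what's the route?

turn right 49°, forward 3.6 m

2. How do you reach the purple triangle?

turn left 134°, forward 10.4 m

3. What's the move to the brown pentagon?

turn left 125°, forward 6.4 m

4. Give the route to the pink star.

turn right 98°, forward 2.4 m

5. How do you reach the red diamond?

turn left 26°, forward 1.9 m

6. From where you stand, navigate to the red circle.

turn left 71°, forward 1.9 m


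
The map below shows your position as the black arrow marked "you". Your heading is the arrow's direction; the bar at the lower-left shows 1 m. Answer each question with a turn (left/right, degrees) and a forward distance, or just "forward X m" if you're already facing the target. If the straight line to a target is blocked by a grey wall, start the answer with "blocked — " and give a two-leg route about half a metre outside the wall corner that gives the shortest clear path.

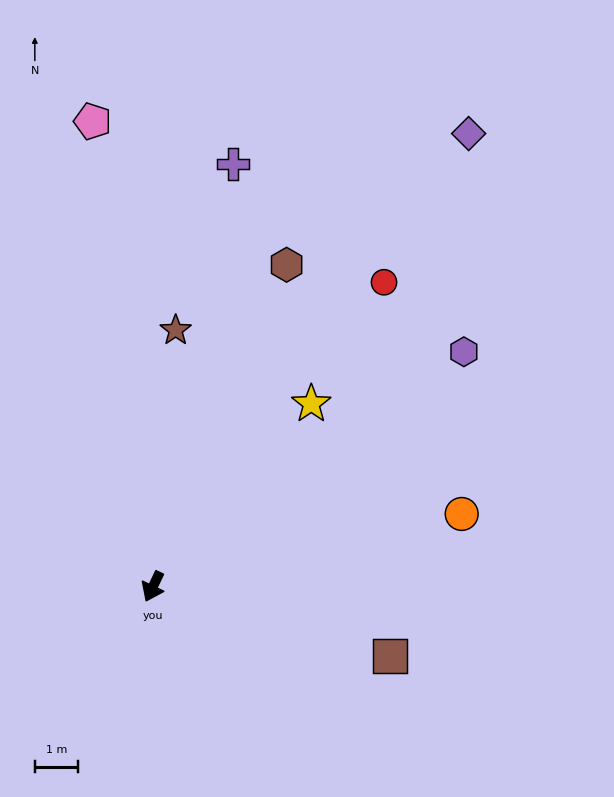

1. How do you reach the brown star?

turn right 160°, forward 6.0 m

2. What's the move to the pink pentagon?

turn right 147°, forward 10.9 m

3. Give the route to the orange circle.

turn left 129°, forward 7.3 m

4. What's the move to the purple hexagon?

turn left 153°, forward 9.0 m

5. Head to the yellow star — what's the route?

turn left 165°, forward 5.6 m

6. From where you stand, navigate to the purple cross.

turn right 165°, forward 10.0 m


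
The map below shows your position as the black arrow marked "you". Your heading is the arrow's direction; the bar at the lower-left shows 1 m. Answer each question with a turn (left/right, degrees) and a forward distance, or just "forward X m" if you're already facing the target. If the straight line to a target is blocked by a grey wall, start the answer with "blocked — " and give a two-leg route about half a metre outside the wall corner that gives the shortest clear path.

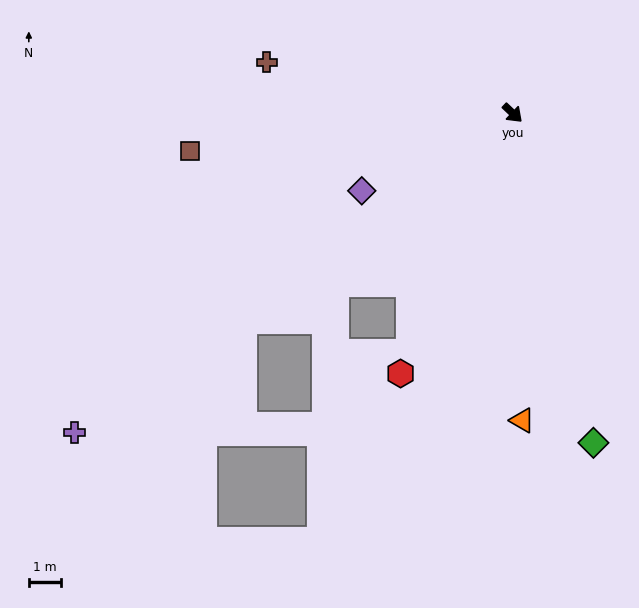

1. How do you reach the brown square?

turn right 130°, forward 10.2 m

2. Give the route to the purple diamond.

turn right 109°, forward 5.4 m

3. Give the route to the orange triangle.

turn right 45°, forward 9.7 m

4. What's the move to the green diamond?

turn right 33°, forward 10.7 m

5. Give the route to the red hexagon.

turn right 70°, forward 8.9 m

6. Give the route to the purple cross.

turn right 100°, forward 17.1 m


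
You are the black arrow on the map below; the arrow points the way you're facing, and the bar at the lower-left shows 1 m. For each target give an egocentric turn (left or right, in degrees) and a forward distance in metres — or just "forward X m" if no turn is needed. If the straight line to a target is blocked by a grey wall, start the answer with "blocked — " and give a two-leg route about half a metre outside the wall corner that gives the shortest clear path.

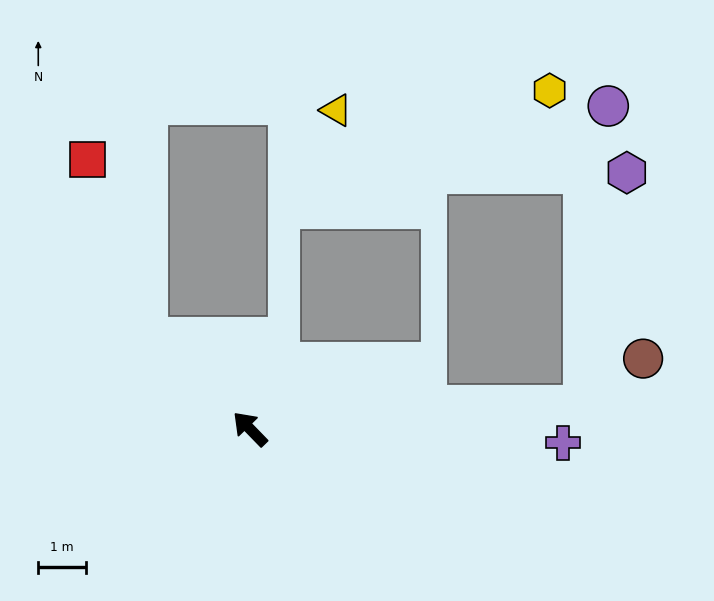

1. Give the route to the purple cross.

turn right 137°, forward 6.6 m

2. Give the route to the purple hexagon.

blocked — turn right 130°, forward 7.0 m, then turn left 75°, forward 5.0 m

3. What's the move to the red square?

blocked — turn left 4°, forward 2.9 m, then turn right 29°, forward 3.9 m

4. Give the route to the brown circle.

blocked — turn right 130°, forward 7.0 m, then turn left 34°, forward 1.6 m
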